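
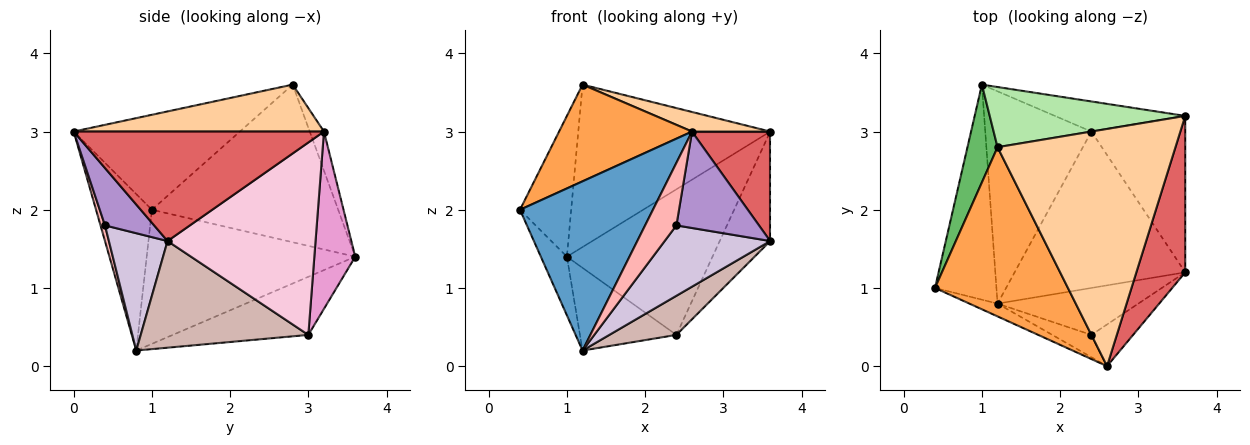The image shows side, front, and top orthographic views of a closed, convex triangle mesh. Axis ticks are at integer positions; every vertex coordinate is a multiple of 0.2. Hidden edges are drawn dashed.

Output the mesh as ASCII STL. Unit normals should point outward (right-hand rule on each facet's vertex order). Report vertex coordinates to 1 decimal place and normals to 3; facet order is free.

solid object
 facet normal -0.386 -0.920 -0.070
  outer loop
   vertex 1.2 0.8 0.2
   vertex 2.6 0.0 3.0
   vertex 0.4 1.0 2.0
  endloop
 endfacet
 facet normal -0.903 0.113 -0.414
  outer loop
   vertex 1.0 3.6 1.4
   vertex 1.2 0.8 0.2
   vertex 0.4 1.0 2.0
  endloop
 endfacet
 facet normal -0.527 -0.422 0.738
  outer loop
   vertex 1.2 2.8 3.6
   vertex 0.4 1.0 2.0
   vertex 2.6 0.0 3.0
  endloop
 endfacet
 facet normal 0.254 -0.079 0.964
  outer loop
   vertex 1.2 2.8 3.6
   vertex 2.6 0.0 3.0
   vertex 3.6 3.2 3.0
  endloop
 endfacet
 facet normal -0.948 0.261 0.181
  outer loop
   vertex 1.2 2.8 3.6
   vertex 1.0 3.6 1.4
   vertex 0.4 1.0 2.0
  endloop
 endfacet
 facet normal -0.069 0.935 0.346
  outer loop
   vertex 1.2 2.8 3.6
   vertex 3.6 3.2 3.0
   vertex 1.0 3.6 1.4
  endloop
 endfacet
 facet normal 0.878 -0.274 0.392
  outer loop
   vertex 3.6 1.2 1.6
   vertex 3.6 3.2 3.0
   vertex 2.6 0.0 3.0
  endloop
 endfacet
 facet normal 0.133 -0.933 -0.333
  outer loop
   vertex 2.4 0.4 1.8
   vertex 2.6 0.0 3.0
   vertex 1.2 0.8 0.2
  endloop
 endfacet
 facet normal 0.479 -0.806 -0.348
  outer loop
   vertex 2.4 0.4 1.8
   vertex 3.6 1.2 1.6
   vertex 2.6 0.0 3.0
  endloop
 endfacet
 facet normal 0.420 -0.755 -0.504
  outer loop
   vertex 2.4 0.4 1.8
   vertex 1.2 0.8 0.2
   vertex 3.6 1.2 1.6
  endloop
 endfacet
 facet normal -0.454 0.323 -0.830
  outer loop
   vertex 2.4 3.0 0.4
   vertex 1.2 0.8 0.2
   vertex 1.0 3.6 1.4
  endloop
 endfacet
 facet normal 0.518 -0.207 -0.830
  outer loop
   vertex 2.4 3.0 0.4
   vertex 3.6 1.2 1.6
   vertex 1.2 0.8 0.2
  endloop
 endfacet
 facet normal 0.265 0.944 -0.195
  outer loop
   vertex 2.4 3.0 0.4
   vertex 1.0 3.6 1.4
   vertex 3.6 3.2 3.0
  endloop
 endfacet
 facet normal 0.859 0.293 -0.419
  outer loop
   vertex 2.4 3.0 0.4
   vertex 3.6 3.2 3.0
   vertex 3.6 1.2 1.6
  endloop
 endfacet
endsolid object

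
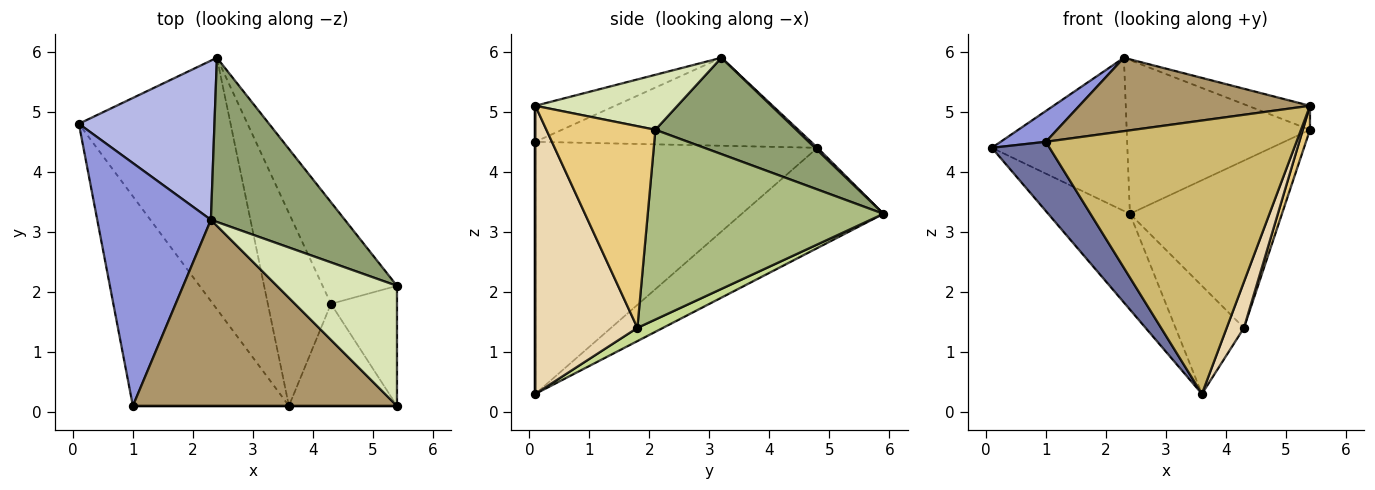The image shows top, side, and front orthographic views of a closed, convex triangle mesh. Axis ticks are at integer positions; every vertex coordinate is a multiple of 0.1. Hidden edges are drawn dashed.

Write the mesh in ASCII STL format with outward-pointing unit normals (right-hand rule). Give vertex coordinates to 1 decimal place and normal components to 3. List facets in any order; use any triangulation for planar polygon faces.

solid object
 facet normal -0.838 -0.171 -0.519
  outer loop
   vertex 3.6 0.1 0.3
   vertex 1.0 0.1 4.5
   vertex 0.1 4.8 4.4
  endloop
 endfacet
 facet normal -0.525 0.303 -0.795
  outer loop
   vertex 2.4 5.9 3.3
   vertex 3.6 0.1 0.3
   vertex 0.1 4.8 4.4
  endloop
 endfacet
 facet normal -0.609 -0.100 0.787
  outer loop
   vertex 2.3 3.2 5.9
   vertex 0.1 4.8 4.4
   vertex 1.0 0.1 4.5
  endloop
 endfacet
 facet normal 0.013 0.693 0.720
  outer loop
   vertex 2.3 3.2 5.9
   vertex 2.4 5.9 3.3
   vertex 0.1 4.8 4.4
  endloop
 endfacet
 facet normal 0.465 0.605 0.646
  outer loop
   vertex 2.3 3.2 5.9
   vertex 5.4 2.1 4.7
   vertex 2.4 5.9 3.3
  endloop
 endfacet
 facet normal 0.798 0.515 -0.313
  outer loop
   vertex 4.3 1.8 1.4
   vertex 2.4 5.9 3.3
   vertex 5.4 2.1 4.7
  endloop
 endfacet
 facet normal 0.180 0.481 -0.858
  outer loop
   vertex 4.3 1.8 1.4
   vertex 3.6 0.1 0.3
   vertex 2.4 5.9 3.3
  endloop
 endfacet
 facet normal 0.410 0.179 0.894
  outer loop
   vertex 5.4 0.1 5.1
   vertex 5.4 2.1 4.7
   vertex 2.3 3.2 5.9
  endloop
 endfacet
 facet normal -0.126 -0.364 0.923
  outer loop
   vertex 5.4 0.1 5.1
   vertex 2.3 3.2 5.9
   vertex 1.0 0.1 4.5
  endloop
 endfacet
 facet normal 0.000 -1.000 0.000
  outer loop
   vertex 5.4 0.1 5.1
   vertex 1.0 0.1 4.5
   vertex 3.6 0.1 0.3
  endloop
 endfacet
 facet normal 0.949 -0.062 -0.311
  outer loop
   vertex 5.4 0.1 5.1
   vertex 4.3 1.8 1.4
   vertex 5.4 2.1 4.7
  endloop
 endfacet
 facet normal 0.925 -0.156 -0.347
  outer loop
   vertex 5.4 0.1 5.1
   vertex 3.6 0.1 0.3
   vertex 4.3 1.8 1.4
  endloop
 endfacet
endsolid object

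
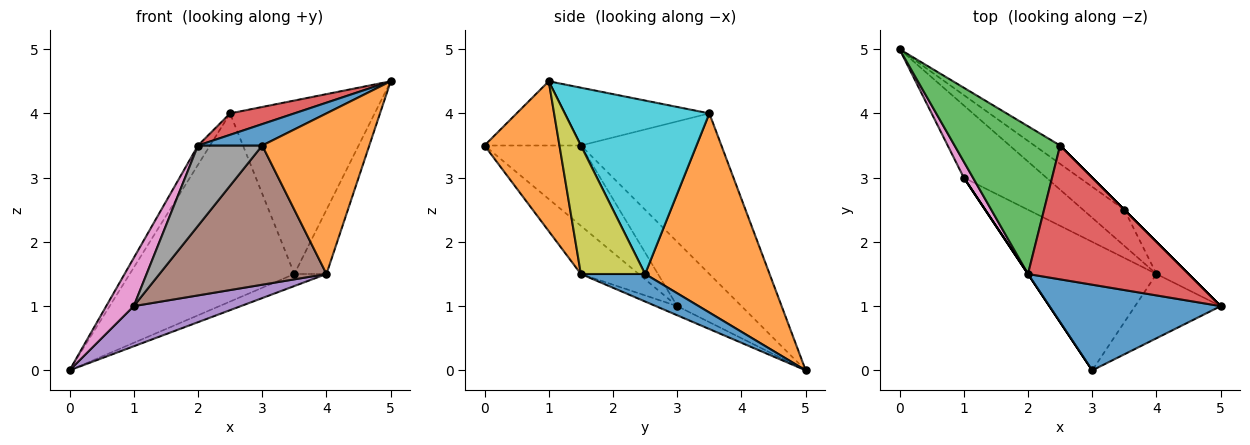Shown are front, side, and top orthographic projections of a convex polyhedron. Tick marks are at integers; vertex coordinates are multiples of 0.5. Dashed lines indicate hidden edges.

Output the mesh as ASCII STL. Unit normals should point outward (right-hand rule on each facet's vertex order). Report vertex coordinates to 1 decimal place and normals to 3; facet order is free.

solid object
 facet normal -0.342 -0.228 0.912
  outer loop
   vertex 2.0 1.5 3.5
   vertex 3.0 0.0 3.5
   vertex 5.0 1.0 4.5
  endloop
 endfacet
 facet normal 0.545 -0.778 -0.311
  outer loop
   vertex 4.0 1.5 1.5
   vertex 5.0 1.0 4.5
   vertex 3.0 0.0 3.5
  endloop
 endfacet
 facet normal -0.834 0.071 0.548
  outer loop
   vertex 2.5 3.5 4.0
   vertex 0.0 5.0 0.0
   vertex 2.0 1.5 3.5
  endloop
 endfacet
 facet normal -0.335 -0.149 0.930
  outer loop
   vertex 2.5 3.5 4.0
   vertex 2.0 1.5 3.5
   vertex 5.0 1.0 4.5
  endloop
 endfacet
 facet normal -0.097 -0.483 -0.870
  outer loop
   vertex 1.0 3.0 1.0
   vertex 0.0 5.0 0.0
   vertex 4.0 1.5 1.5
  endloop
 endfacet
 facet normal -0.247 -0.712 -0.657
  outer loop
   vertex 1.0 3.0 1.0
   vertex 4.0 1.5 1.5
   vertex 3.0 0.0 3.5
  endloop
 endfacet
 facet normal -0.911 -0.391 0.130
  outer loop
   vertex 1.0 3.0 1.0
   vertex 2.0 1.5 3.5
   vertex 0.0 5.0 0.0
  endloop
 endfacet
 facet normal -0.832 -0.555 0.000
  outer loop
   vertex 1.0 3.0 1.0
   vertex 3.0 0.0 3.5
   vertex 2.0 1.5 3.5
  endloop
 endfacet
 facet normal 0.873 0.436 -0.218
  outer loop
   vertex 3.5 2.5 1.5
   vertex 5.0 1.0 4.5
   vertex 4.0 1.5 1.5
  endloop
 endfacet
 facet normal 0.707 0.707 0.000
  outer loop
   vertex 3.5 2.5 1.5
   vertex 2.5 3.5 4.0
   vertex 5.0 1.0 4.5
  endloop
 endfacet
 facet normal 0.535 0.267 -0.802
  outer loop
   vertex 3.5 2.5 1.5
   vertex 4.0 1.5 1.5
   vertex 0.0 5.0 0.0
  endloop
 endfacet
 facet normal 0.601 0.795 -0.078
  outer loop
   vertex 3.5 2.5 1.5
   vertex 0.0 5.0 0.0
   vertex 2.5 3.5 4.0
  endloop
 endfacet
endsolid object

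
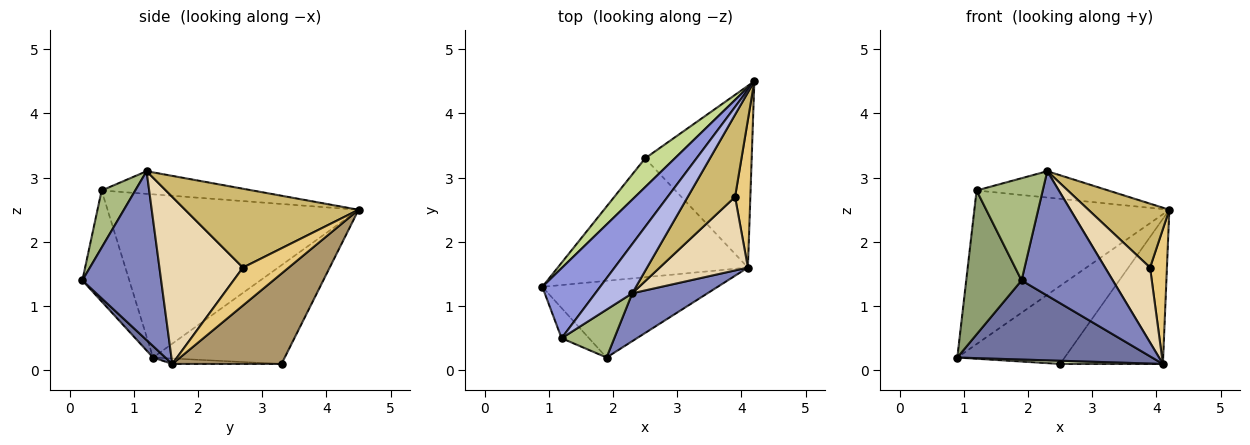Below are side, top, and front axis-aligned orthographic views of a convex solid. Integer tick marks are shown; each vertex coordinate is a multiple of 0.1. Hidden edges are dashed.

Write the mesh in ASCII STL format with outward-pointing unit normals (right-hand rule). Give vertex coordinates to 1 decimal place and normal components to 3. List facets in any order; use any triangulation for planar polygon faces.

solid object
 facet normal 0.046 -0.717 -0.695
  outer loop
   vertex 4.1 1.6 0.1
   vertex 1.9 0.2 1.4
   vertex 0.9 1.3 0.2
  endloop
 endfacet
 facet normal 0.628 -0.727 0.280
  outer loop
   vertex 4.1 1.6 0.1
   vertex 2.3 1.2 3.1
   vertex 1.9 0.2 1.4
  endloop
 endfacet
 facet normal -0.761 0.591 0.270
  outer loop
   vertex 1.2 0.5 2.8
   vertex 4.2 4.5 2.5
   vertex 0.9 1.3 0.2
  endloop
 endfacet
 facet normal -0.476 0.415 0.776
  outer loop
   vertex 1.2 0.5 2.8
   vertex 2.3 1.2 3.1
   vertex 4.2 4.5 2.5
  endloop
 endfacet
 facet normal -0.639 -0.753 -0.158
  outer loop
   vertex 1.2 0.5 2.8
   vertex 0.9 1.3 0.2
   vertex 1.9 0.2 1.4
  endloop
 endfacet
 facet normal 0.418 -0.822 0.385
  outer loop
   vertex 1.2 0.5 2.8
   vertex 1.9 0.2 1.4
   vertex 2.3 1.2 3.1
  endloop
 endfacet
 facet normal -0.755 0.615 0.227
  outer loop
   vertex 2.5 3.3 0.1
   vertex 0.9 1.3 0.2
   vertex 4.2 4.5 2.5
  endloop
 endfacet
 facet normal -0.029 -0.027 -0.999
  outer loop
   vertex 2.5 3.3 0.1
   vertex 4.1 1.6 0.1
   vertex 0.9 1.3 0.2
  endloop
 endfacet
 facet normal 0.553 0.520 -0.651
  outer loop
   vertex 2.5 3.3 0.1
   vertex 4.2 4.5 2.5
   vertex 4.1 1.6 0.1
  endloop
 endfacet
 facet normal 0.796 -0.372 0.478
  outer loop
   vertex 3.9 2.7 1.6
   vertex 4.2 4.5 2.5
   vertex 2.3 1.2 3.1
  endloop
 endfacet
 facet normal 0.878 -0.323 0.354
  outer loop
   vertex 3.9 2.7 1.6
   vertex 4.1 1.6 0.1
   vertex 4.2 4.5 2.5
  endloop
 endfacet
 facet normal 0.798 -0.430 0.422
  outer loop
   vertex 3.9 2.7 1.6
   vertex 2.3 1.2 3.1
   vertex 4.1 1.6 0.1
  endloop
 endfacet
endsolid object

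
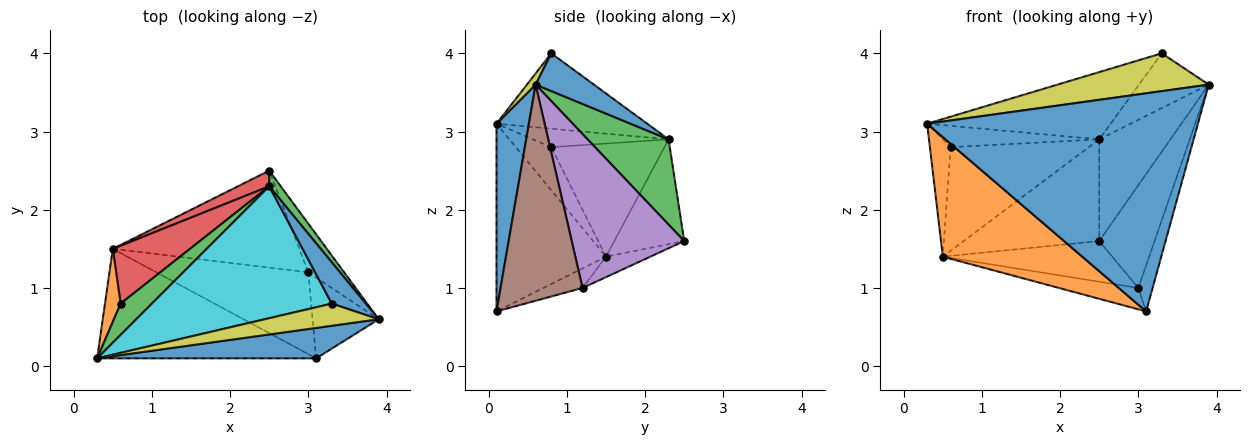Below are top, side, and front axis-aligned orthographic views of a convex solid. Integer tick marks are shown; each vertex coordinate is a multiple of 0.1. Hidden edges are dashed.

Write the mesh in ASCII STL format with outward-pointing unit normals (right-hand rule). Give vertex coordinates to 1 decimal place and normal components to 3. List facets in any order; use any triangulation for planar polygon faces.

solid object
 facet normal 0.118 -0.984 0.137
  outer loop
   vertex 3.1 0.1 0.7
   vertex 3.9 0.6 3.6
   vertex 0.3 0.1 3.1
  endloop
 endfacet
 facet normal -0.501 -0.638 -0.585
  outer loop
   vertex 0.5 1.5 1.4
   vertex 3.1 0.1 0.7
   vertex 0.3 0.1 3.1
  endloop
 endfacet
 facet normal 0.747 0.657 0.101
  outer loop
   vertex 2.5 2.3 2.9
   vertex 3.9 0.6 3.6
   vertex 2.5 2.5 1.6
  endloop
 endfacet
 facet normal -0.454 0.881 0.135
  outer loop
   vertex 2.5 2.3 2.9
   vertex 2.5 2.5 1.6
   vertex 0.5 1.5 1.4
  endloop
 endfacet
 facet normal 0.878 0.432 -0.204
  outer loop
   vertex 3.0 1.2 1.0
   vertex 2.5 2.5 1.6
   vertex 3.9 0.6 3.6
  endloop
 endfacet
 facet normal 0.943 0.164 -0.289
  outer loop
   vertex 3.0 1.2 1.0
   vertex 3.9 0.6 3.6
   vertex 3.1 0.1 0.7
  endloop
 endfacet
 facet normal -0.101 0.385 -0.918
  outer loop
   vertex 3.0 1.2 1.0
   vertex 0.5 1.5 1.4
   vertex 2.5 2.5 1.6
  endloop
 endfacet
 facet normal -0.124 0.251 -0.960
  outer loop
   vertex 3.0 1.2 1.0
   vertex 3.1 0.1 0.7
   vertex 0.5 1.5 1.4
  endloop
 endfacet
 facet normal 0.050 -0.862 0.505
  outer loop
   vertex 3.3 0.8 4.0
   vertex 0.3 0.1 3.1
   vertex 3.9 0.6 3.6
  endloop
 endfacet
 facet normal -0.350 0.426 0.835
  outer loop
   vertex 3.3 0.8 4.0
   vertex 2.5 2.3 2.9
   vertex 0.3 0.1 3.1
  endloop
 endfacet
 facet normal 0.555 0.664 0.501
  outer loop
   vertex 3.3 0.8 4.0
   vertex 3.9 0.6 3.6
   vertex 2.5 2.3 2.9
  endloop
 endfacet
 facet normal -0.824 0.481 0.300
  outer loop
   vertex 0.6 0.8 2.8
   vertex 0.5 1.5 1.4
   vertex 0.3 0.1 3.1
  endloop
 endfacet
 facet normal -0.439 0.506 0.742
  outer loop
   vertex 0.6 0.8 2.8
   vertex 0.3 0.1 3.1
   vertex 2.5 2.3 2.9
  endloop
 endfacet
 facet normal -0.582 0.710 0.397
  outer loop
   vertex 0.6 0.8 2.8
   vertex 2.5 2.3 2.9
   vertex 0.5 1.5 1.4
  endloop
 endfacet
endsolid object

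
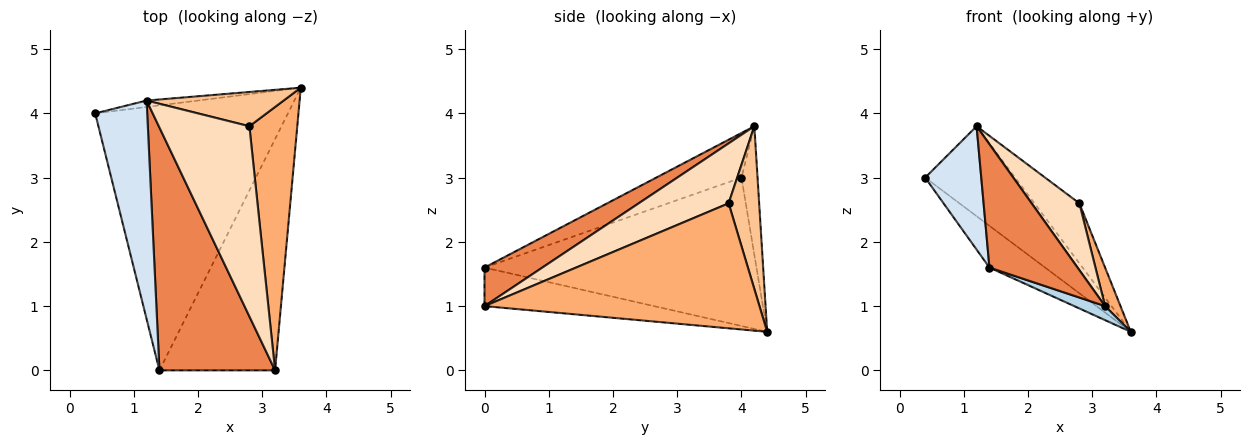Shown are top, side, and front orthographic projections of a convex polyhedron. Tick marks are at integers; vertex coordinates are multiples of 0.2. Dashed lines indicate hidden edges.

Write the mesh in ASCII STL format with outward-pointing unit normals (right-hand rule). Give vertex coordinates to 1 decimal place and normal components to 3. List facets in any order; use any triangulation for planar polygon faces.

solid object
 facet normal -0.175 0.982 -0.070
  outer loop
   vertex 1.2 4.2 3.8
   vertex 3.6 4.4 0.6
   vertex 0.4 4.0 3.0
  endloop
 endfacet
 facet normal -0.605 0.124 -0.786
  outer loop
   vertex 1.4 0.0 1.6
   vertex 0.4 4.0 3.0
   vertex 3.6 4.4 0.6
  endloop
 endfacet
 facet normal -0.316 -0.057 -0.947
  outer loop
   vertex 1.4 0.0 1.6
   vertex 3.6 4.4 0.6
   vertex 3.2 0.0 1.0
  endloop
 endfacet
 facet normal -0.599 -0.394 0.697
  outer loop
   vertex 1.4 0.0 1.6
   vertex 1.2 4.2 3.8
   vertex 0.4 4.0 3.0
  endloop
 endfacet
 facet normal 0.285 -0.434 0.855
  outer loop
   vertex 1.4 0.0 1.6
   vertex 3.2 0.0 1.0
   vertex 1.2 4.2 3.8
  endloop
 endfacet
 facet normal 0.933 -0.052 0.357
  outer loop
   vertex 2.8 3.8 2.6
   vertex 3.2 0.0 1.0
   vertex 3.6 4.4 0.6
  endloop
 endfacet
 facet normal 0.508 0.748 0.427
  outer loop
   vertex 2.8 3.8 2.6
   vertex 3.6 4.4 0.6
   vertex 1.2 4.2 3.8
  endloop
 endfacet
 facet normal 0.530 -0.281 0.800
  outer loop
   vertex 2.8 3.8 2.6
   vertex 1.2 4.2 3.8
   vertex 3.2 0.0 1.0
  endloop
 endfacet
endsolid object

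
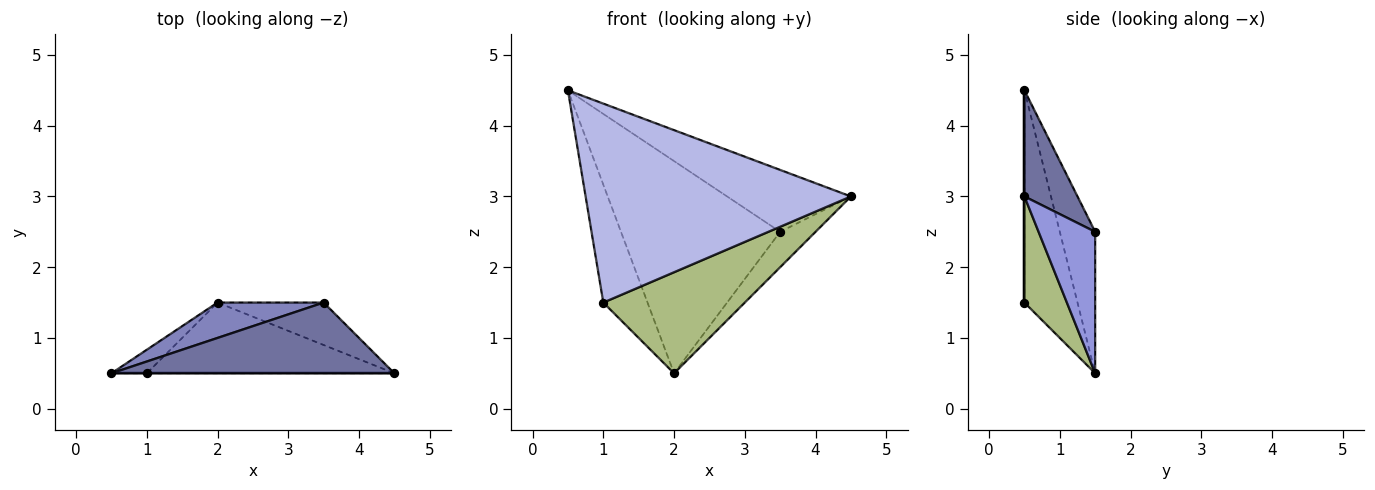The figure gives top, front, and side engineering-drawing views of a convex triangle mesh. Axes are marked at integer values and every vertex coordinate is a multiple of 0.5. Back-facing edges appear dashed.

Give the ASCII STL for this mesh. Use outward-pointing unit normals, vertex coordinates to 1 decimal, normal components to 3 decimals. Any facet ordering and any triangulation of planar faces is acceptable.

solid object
 facet normal 0.272 0.634 0.724
  outer loop
   vertex 3.5 1.5 2.5
   vertex 0.5 0.5 4.5
   vertex 4.5 0.5 3.0
  endloop
 endfacet
 facet normal -0.214 0.964 0.161
  outer loop
   vertex 3.5 1.5 2.5
   vertex 2.0 1.5 0.5
   vertex 0.5 0.5 4.5
  endloop
 endfacet
 facet normal 0.716 0.447 -0.537
  outer loop
   vertex 3.5 1.5 2.5
   vertex 4.5 0.5 3.0
   vertex 2.0 1.5 0.5
  endloop
 endfacet
 facet normal 0.000 -1.000 0.000
  outer loop
   vertex 1.0 0.5 1.5
   vertex 4.5 0.5 3.0
   vertex 0.5 0.5 4.5
  endloop
 endfacet
 facet normal -0.762 0.635 -0.127
  outer loop
   vertex 1.0 0.5 1.5
   vertex 0.5 0.5 4.5
   vertex 2.0 1.5 0.5
  endloop
 endfacet
 facet normal 0.239 -0.796 -0.557
  outer loop
   vertex 1.0 0.5 1.5
   vertex 2.0 1.5 0.5
   vertex 4.5 0.5 3.0
  endloop
 endfacet
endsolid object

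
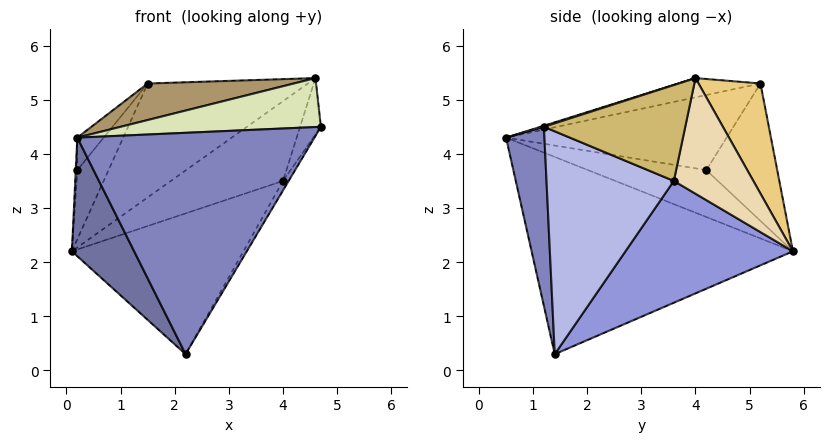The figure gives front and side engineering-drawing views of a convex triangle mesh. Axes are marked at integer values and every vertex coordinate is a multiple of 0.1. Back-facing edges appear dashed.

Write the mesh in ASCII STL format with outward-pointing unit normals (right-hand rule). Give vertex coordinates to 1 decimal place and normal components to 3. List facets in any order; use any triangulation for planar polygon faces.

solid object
 facet normal -0.856 -0.204 -0.474
  outer loop
   vertex 2.2 1.4 0.3
   vertex 0.2 0.5 4.3
   vertex 0.1 5.8 2.2
  endloop
 endfacet
 facet normal 0.158 -0.977 -0.141
  outer loop
   vertex 2.2 1.4 0.3
   vertex 4.7 1.2 4.5
   vertex 0.2 0.5 4.3
  endloop
 endfacet
 facet normal 0.523 0.536 -0.663
  outer loop
   vertex 4.0 3.6 3.5
   vertex 2.2 1.4 0.3
   vertex 0.1 5.8 2.2
  endloop
 endfacet
 facet normal 0.859 0.038 -0.510
  outer loop
   vertex 4.0 3.6 3.5
   vertex 4.7 1.2 4.5
   vertex 2.2 1.4 0.3
  endloop
 endfacet
 facet normal -0.997 0.013 0.080
  outer loop
   vertex 0.2 4.2 3.7
   vertex 0.1 5.8 2.2
   vertex 0.2 0.5 4.3
  endloop
 endfacet
 facet normal -0.821 0.362 0.441
  outer loop
   vertex 0.2 4.2 3.7
   vertex 1.5 5.2 5.3
   vertex 0.1 5.8 2.2
  endloop
 endfacet
 facet normal -0.801 0.096 0.591
  outer loop
   vertex 0.2 4.2 3.7
   vertex 0.2 0.5 4.3
   vertex 1.5 5.2 5.3
  endloop
 endfacet
 facet normal 0.005 -0.306 0.952
  outer loop
   vertex 4.6 4.0 5.4
   vertex 0.2 0.5 4.3
   vertex 4.7 1.2 4.5
  endloop
 endfacet
 facet normal -0.101 -0.180 0.978
  outer loop
   vertex 4.6 4.0 5.4
   vertex 1.5 5.2 5.3
   vertex 0.2 0.5 4.3
  endloop
 endfacet
 facet normal 0.936 0.138 -0.325
  outer loop
   vertex 4.6 4.0 5.4
   vertex 4.7 1.2 4.5
   vertex 4.0 3.6 3.5
  endloop
 endfacet
 facet normal 0.360 0.933 0.018
  outer loop
   vertex 4.6 4.0 5.4
   vertex 0.1 5.8 2.2
   vertex 1.5 5.2 5.3
  endloop
 endfacet
 facet normal 0.545 0.769 -0.334
  outer loop
   vertex 4.6 4.0 5.4
   vertex 4.0 3.6 3.5
   vertex 0.1 5.8 2.2
  endloop
 endfacet
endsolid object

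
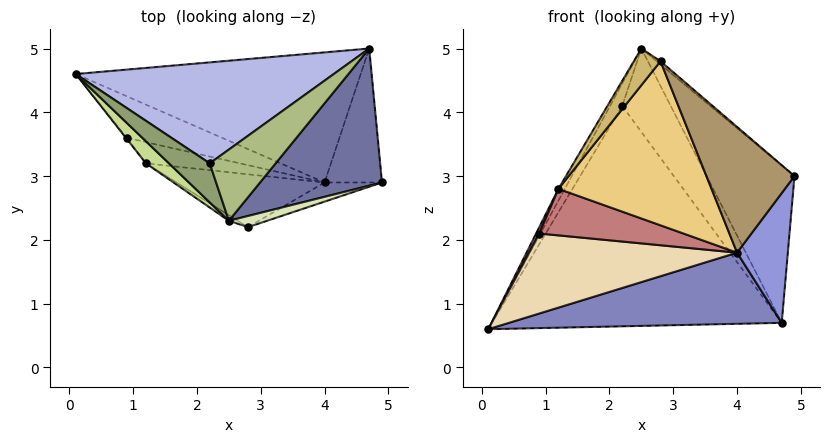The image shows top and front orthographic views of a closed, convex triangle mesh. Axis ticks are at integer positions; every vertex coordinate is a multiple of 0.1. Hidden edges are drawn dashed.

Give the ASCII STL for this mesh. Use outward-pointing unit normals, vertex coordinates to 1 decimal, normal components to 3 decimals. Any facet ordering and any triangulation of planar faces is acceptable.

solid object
 facet normal 0.338 0.709 0.618
  outer loop
   vertex 2.5 2.3 5.0
   vertex 4.9 2.9 3.0
   vertex 4.7 5.0 0.7
  endloop
 endfacet
 facet normal 0.061 -0.479 -0.876
  outer loop
   vertex 4.0 2.9 1.8
   vertex 0.1 4.6 0.6
   vertex 4.7 5.0 0.7
  endloop
 endfacet
 facet normal 0.692 -0.502 -0.519
  outer loop
   vertex 4.0 2.9 1.8
   vertex 4.7 5.0 0.7
   vertex 4.9 2.9 3.0
  endloop
 endfacet
 facet normal -0.088 0.906 0.415
  outer loop
   vertex 2.2 3.2 4.1
   vertex 4.7 5.0 0.7
   vertex 0.1 4.6 0.6
  endloop
 endfacet
 facet normal -0.745 0.331 0.579
  outer loop
   vertex 2.2 3.2 4.1
   vertex 0.1 4.6 0.6
   vertex 2.5 2.3 5.0
  endloop
 endfacet
 facet normal 0.318 0.721 0.615
  outer loop
   vertex 2.2 3.2 4.1
   vertex 2.5 2.3 5.0
   vertex 4.7 5.0 0.7
  endloop
 endfacet
 facet normal -0.760 0.304 0.574
  outer loop
   vertex 1.2 3.2 2.8
   vertex 2.5 2.3 5.0
   vertex 0.1 4.6 0.6
  endloop
 endfacet
 facet normal 0.591 0.222 0.776
  outer loop
   vertex 2.8 2.2 4.8
   vertex 4.9 2.9 3.0
   vertex 2.5 2.3 5.0
  endloop
 endfacet
 facet normal 0.197 -0.969 -0.148
  outer loop
   vertex 2.8 2.2 4.8
   vertex 4.0 2.9 1.8
   vertex 4.9 2.9 3.0
  endloop
 endfacet
 facet normal -0.395 -0.908 -0.138
  outer loop
   vertex 2.8 2.2 4.8
   vertex 2.5 2.3 5.0
   vertex 1.2 3.2 2.8
  endloop
 endfacet
 facet normal -0.207 -0.931 -0.300
  outer loop
   vertex 2.8 2.2 4.8
   vertex 1.2 3.2 2.8
   vertex 4.0 2.9 1.8
  endloop
 endfacet
 facet normal -0.238 -0.862 -0.448
  outer loop
   vertex 0.9 3.6 2.1
   vertex 0.1 4.6 0.6
   vertex 4.0 2.9 1.8
  endloop
 endfacet
 facet normal -0.667 -0.733 -0.133
  outer loop
   vertex 0.9 3.6 2.1
   vertex 1.2 3.2 2.8
   vertex 0.1 4.6 0.6
  endloop
 endfacet
 facet normal -0.239 -0.884 -0.403
  outer loop
   vertex 0.9 3.6 2.1
   vertex 4.0 2.9 1.8
   vertex 1.2 3.2 2.8
  endloop
 endfacet
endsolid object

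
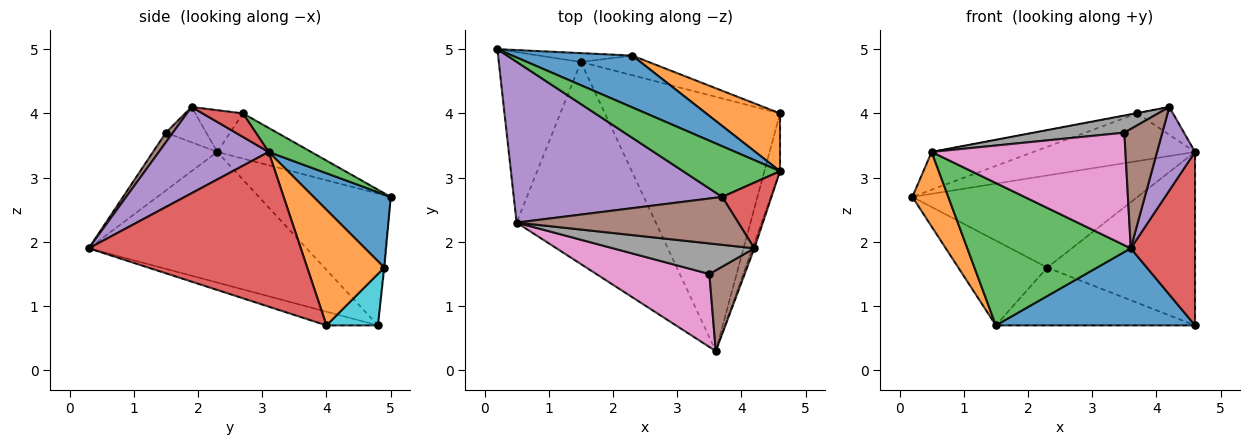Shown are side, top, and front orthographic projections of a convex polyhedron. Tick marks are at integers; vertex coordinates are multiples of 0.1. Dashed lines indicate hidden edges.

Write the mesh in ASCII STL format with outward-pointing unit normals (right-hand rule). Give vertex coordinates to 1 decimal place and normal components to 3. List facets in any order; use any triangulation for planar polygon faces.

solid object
 facet normal -0.075 -0.289 -0.954
  outer loop
   vertex 1.5 4.8 0.7
   vertex 4.6 4.0 0.7
   vertex 3.6 0.3 1.9
  endloop
 endfacet
 facet normal -0.827 -0.225 -0.515
  outer loop
   vertex 1.5 4.8 0.7
   vertex 0.5 2.3 3.4
   vertex 0.2 5.0 2.7
  endloop
 endfacet
 facet normal -0.609 -0.457 -0.649
  outer loop
   vertex 1.5 4.8 0.7
   vertex 3.6 0.3 1.9
   vertex 0.5 2.3 3.4
  endloop
 endfacet
 facet normal 0.953 -0.289 -0.096
  outer loop
   vertex 4.6 3.1 3.4
   vertex 3.6 0.3 1.9
   vertex 4.6 4.0 0.7
  endloop
 endfacet
 facet normal 0.945 -0.327 -0.020
  outer loop
   vertex 4.6 3.1 3.4
   vertex 4.2 1.9 4.1
   vertex 3.6 0.3 1.9
  endloop
 endfacet
 facet normal 0.151 -0.819 0.554
  outer loop
   vertex 3.5 1.5 3.7
   vertex 3.6 0.3 1.9
   vertex 4.2 1.9 4.1
  endloop
 endfacet
 facet normal -0.268 -0.808 0.524
  outer loop
   vertex 3.5 1.5 3.7
   vertex 0.5 2.3 3.4
   vertex 3.6 0.3 1.9
  endloop
 endfacet
 facet normal -0.213 -0.479 0.852
  outer loop
   vertex 3.5 1.5 3.7
   vertex 4.2 1.9 4.1
   vertex 0.5 2.3 3.4
  endloop
 endfacet
 facet normal -0.007 0.995 -0.104
  outer loop
   vertex 2.3 4.9 1.6
   vertex 1.5 4.8 0.7
   vertex 0.2 5.0 2.7
  endloop
 endfacet
 facet normal 0.237 0.920 -0.313
  outer loop
   vertex 2.3 4.9 1.6
   vertex 4.6 4.0 0.7
   vertex 1.5 4.8 0.7
  endloop
 endfacet
 facet normal 0.286 0.835 0.470
  outer loop
   vertex 2.3 4.9 1.6
   vertex 0.2 5.0 2.7
   vertex 4.6 3.1 3.4
  endloop
 endfacet
 facet normal 0.444 0.850 0.283
  outer loop
   vertex 2.3 4.9 1.6
   vertex 4.6 3.1 3.4
   vertex 4.6 4.0 0.7
  endloop
 endfacet
 facet normal 0.178 0.675 0.716
  outer loop
   vertex 3.7 2.7 4.0
   vertex 4.6 3.1 3.4
   vertex 0.2 5.0 2.7
  endloop
 endfacet
 facet normal 0.403 0.357 0.843
  outer loop
   vertex 3.7 2.7 4.0
   vertex 4.2 1.9 4.1
   vertex 4.6 3.1 3.4
  endloop
 endfacet
 facet normal -0.207 0.224 0.952
  outer loop
   vertex 3.7 2.7 4.0
   vertex 0.2 5.0 2.7
   vertex 0.5 2.3 3.4
  endloop
 endfacet
 facet normal -0.185 0.007 0.983
  outer loop
   vertex 3.7 2.7 4.0
   vertex 0.5 2.3 3.4
   vertex 4.2 1.9 4.1
  endloop
 endfacet
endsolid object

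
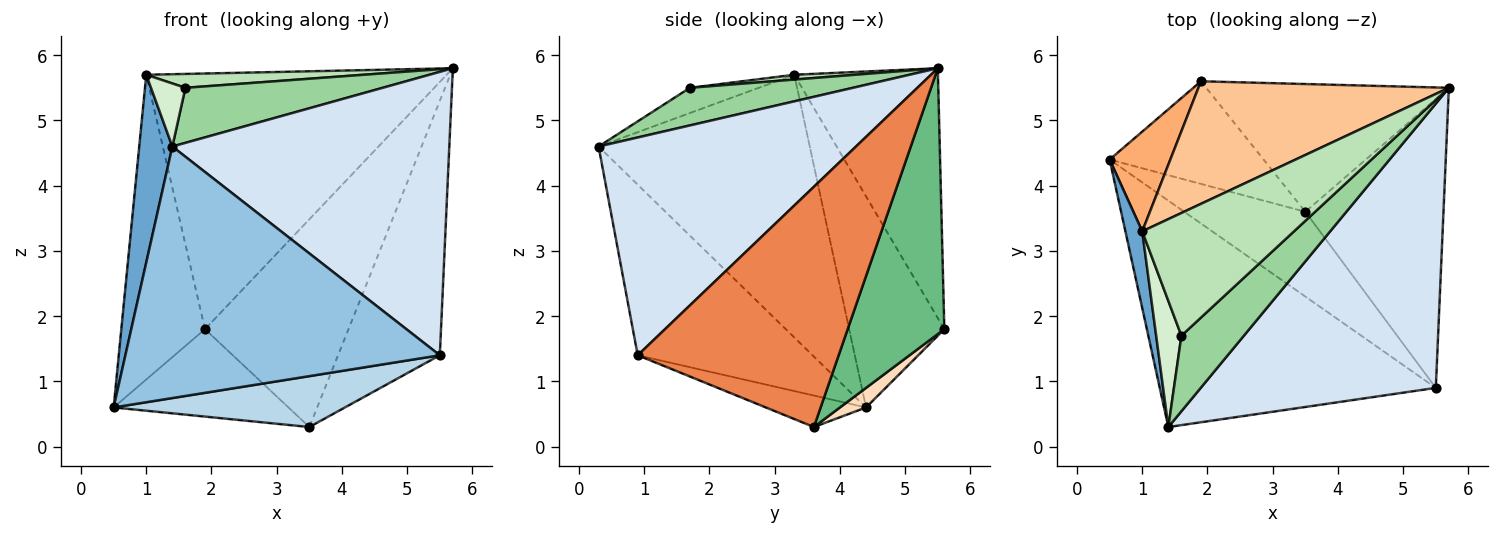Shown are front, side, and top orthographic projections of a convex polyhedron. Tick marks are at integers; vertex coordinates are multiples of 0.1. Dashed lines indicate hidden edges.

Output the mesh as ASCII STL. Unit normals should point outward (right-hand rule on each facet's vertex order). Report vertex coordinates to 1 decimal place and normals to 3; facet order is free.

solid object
 facet normal -0.986 -0.155 0.063
  outer loop
   vertex 1.0 3.3 5.7
   vertex 0.5 4.4 0.6
   vertex 1.4 0.3 4.6
  endloop
 endfacet
 facet normal -0.382 -0.687 -0.618
  outer loop
   vertex 5.5 0.9 1.4
   vertex 1.4 0.3 4.6
   vertex 0.5 4.4 0.6
  endloop
 endfacet
 facet normal -0.218 -0.502 -0.837
  outer loop
   vertex 5.5 0.9 1.4
   vertex 0.5 4.4 0.6
   vertex 3.5 3.6 0.3
  endloop
 endfacet
 facet normal 0.549 -0.590 0.592
  outer loop
   vertex 5.5 0.9 1.4
   vertex 5.7 5.5 5.8
   vertex 1.4 0.3 4.6
  endloop
 endfacet
 facet normal 0.794 0.402 -0.456
  outer loop
   vertex 5.5 0.9 1.4
   vertex 3.5 3.6 0.3
   vertex 5.7 5.5 5.8
  endloop
 endfacet
 facet normal -0.734 0.645 0.211
  outer loop
   vertex 1.9 5.6 1.8
   vertex 0.5 4.4 0.6
   vertex 1.0 3.3 5.7
  endloop
 endfacet
 facet normal -0.396 0.828 0.397
  outer loop
   vertex 1.9 5.6 1.8
   vertex 1.0 3.3 5.7
   vertex 5.7 5.5 5.8
  endloop
 endfacet
 facet normal 0.096 0.645 -0.758
  outer loop
   vertex 1.9 5.6 1.8
   vertex 3.5 3.6 0.3
   vertex 0.5 4.4 0.6
  endloop
 endfacet
 facet normal 0.498 0.739 -0.454
  outer loop
   vertex 1.9 5.6 1.8
   vertex 5.7 5.5 5.8
   vertex 3.5 3.6 0.3
  endloop
 endfacet
 facet normal 0.438 -0.530 0.727
  outer loop
   vertex 1.6 1.7 5.5
   vertex 1.4 0.3 4.6
   vertex 5.7 5.5 5.8
  endloop
 endfacet
 facet normal 0.031 -0.112 0.993
  outer loop
   vertex 1.6 1.7 5.5
   vertex 5.7 5.5 5.8
   vertex 1.0 3.3 5.7
  endloop
 endfacet
 facet normal -0.667 -0.333 0.667
  outer loop
   vertex 1.6 1.7 5.5
   vertex 1.0 3.3 5.7
   vertex 1.4 0.3 4.6
  endloop
 endfacet
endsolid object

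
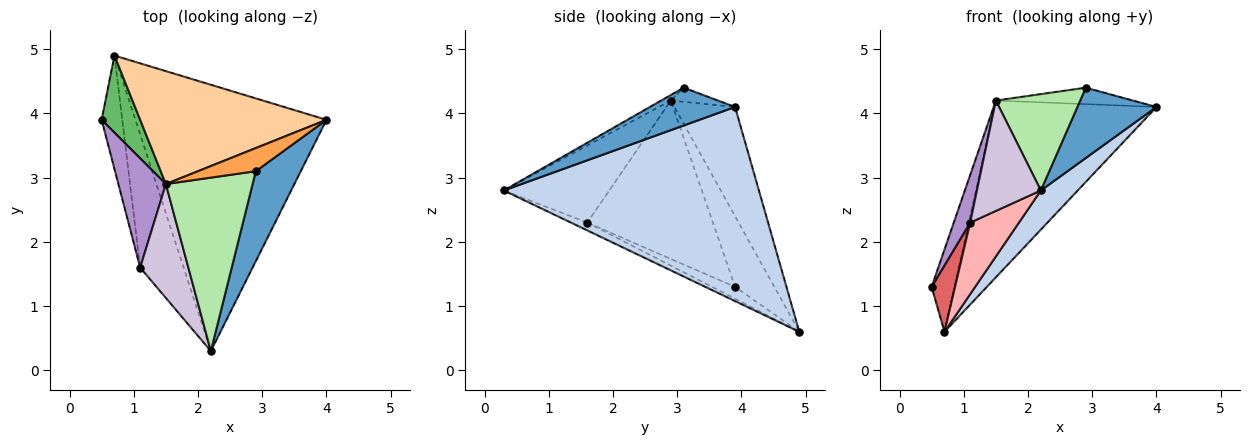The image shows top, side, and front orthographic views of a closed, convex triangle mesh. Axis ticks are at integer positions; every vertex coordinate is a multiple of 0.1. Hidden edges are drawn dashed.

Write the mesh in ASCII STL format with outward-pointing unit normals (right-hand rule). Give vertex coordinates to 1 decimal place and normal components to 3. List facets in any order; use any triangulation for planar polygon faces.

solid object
 facet normal 0.552 -0.513 0.657
  outer loop
   vertex 2.9 3.1 4.4
   vertex 2.2 0.3 2.8
   vertex 4.0 3.9 4.1
  endloop
 endfacet
 facet normal 0.709 -0.103 -0.698
  outer loop
   vertex 0.7 4.9 0.6
   vertex 4.0 3.9 4.1
   vertex 2.2 0.3 2.8
  endloop
 endfacet
 facet normal -0.195 0.568 0.799
  outer loop
   vertex 1.5 2.9 4.2
   vertex 2.9 3.1 4.4
   vertex 4.0 3.9 4.1
  endloop
 endfacet
 facet normal -0.301 0.804 0.513
  outer loop
   vertex 1.5 2.9 4.2
   vertex 4.0 3.9 4.1
   vertex 0.7 4.9 0.6
  endloop
 endfacet
 facet normal -0.782 0.455 0.426
  outer loop
   vertex 1.5 2.9 4.2
   vertex 0.7 4.9 0.6
   vertex 0.5 3.9 1.3
  endloop
 endfacet
 facet normal -0.055 -0.485 0.873
  outer loop
   vertex 1.5 2.9 4.2
   vertex 2.2 0.3 2.8
   vertex 2.9 3.1 4.4
  endloop
 endfacet
 facet normal -0.445 -0.452 -0.773
  outer loop
   vertex 1.1 1.6 2.3
   vertex 0.5 3.9 1.3
   vertex 0.7 4.9 0.6
  endloop
 endfacet
 facet normal -0.157 -0.467 -0.870
  outer loop
   vertex 1.1 1.6 2.3
   vertex 0.7 4.9 0.6
   vertex 2.2 0.3 2.8
  endloop
 endfacet
 facet normal -0.950 -0.124 0.285
  outer loop
   vertex 1.1 1.6 2.3
   vertex 1.5 2.9 4.2
   vertex 0.5 3.9 1.3
  endloop
 endfacet
 facet normal -0.754 -0.457 0.471
  outer loop
   vertex 1.1 1.6 2.3
   vertex 2.2 0.3 2.8
   vertex 1.5 2.9 4.2
  endloop
 endfacet
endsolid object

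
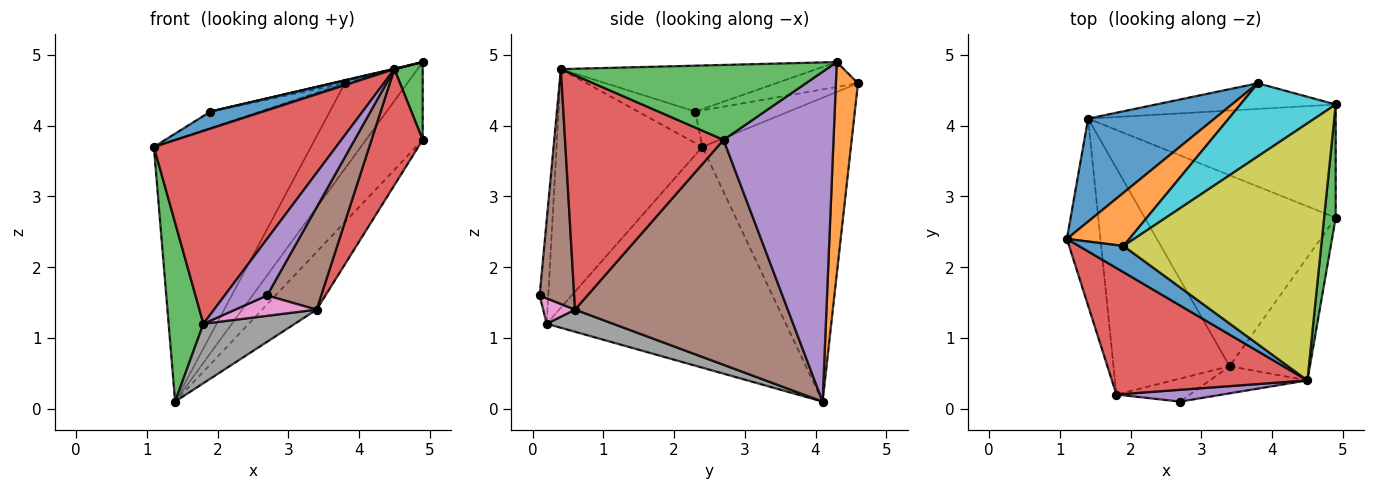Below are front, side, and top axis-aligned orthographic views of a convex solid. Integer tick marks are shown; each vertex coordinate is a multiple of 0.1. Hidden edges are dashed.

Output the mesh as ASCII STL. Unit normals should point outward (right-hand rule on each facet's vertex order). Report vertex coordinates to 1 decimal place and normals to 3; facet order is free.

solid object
 facet normal -0.661 0.699 0.275
  outer loop
   vertex 3.8 4.6 4.6
   vertex 1.4 4.1 0.1
   vertex 1.1 2.4 3.7
  endloop
 endfacet
 facet normal 0.322 0.907 -0.272
  outer loop
   vertex 3.8 4.6 4.6
   vertex 4.9 4.3 4.9
   vertex 1.4 4.1 0.1
  endloop
 endfacet
 facet normal -0.979 -0.142 -0.149
  outer loop
   vertex 1.8 0.2 1.2
   vertex 1.1 2.4 3.7
   vertex 1.4 4.1 0.1
  endloop
 endfacet
 facet normal -0.556 -0.695 0.456
  outer loop
   vertex 1.8 0.2 1.2
   vertex 4.5 0.4 4.8
   vertex 1.1 2.4 3.7
  endloop
 endfacet
 facet normal -0.196 -0.960 0.200
  outer loop
   vertex 1.8 0.2 1.2
   vertex 2.7 0.1 1.6
   vertex 4.5 0.4 4.8
  endloop
 endfacet
 facet normal 0.525 -0.823 -0.218
  outer loop
   vertex 3.4 0.6 1.4
   vertex 4.5 0.4 4.8
   vertex 2.7 0.1 1.6
  endloop
 endfacet
 facet normal 0.251 -0.641 -0.725
  outer loop
   vertex 3.4 0.6 1.4
   vertex 2.7 0.1 1.6
   vertex 1.8 0.2 1.2
  endloop
 endfacet
 facet normal 0.181 -0.250 -0.951
  outer loop
   vertex 3.4 0.6 1.4
   vertex 1.8 0.2 1.2
   vertex 1.4 4.1 0.1
  endloop
 endfacet
 facet normal -0.226 -0.002 0.974
  outer loop
   vertex 1.9 2.3 4.2
   vertex 4.5 0.4 4.8
   vertex 4.9 4.3 4.9
  endloop
 endfacet
 facet normal -0.253 0.041 0.967
  outer loop
   vertex 1.9 2.3 4.2
   vertex 4.9 4.3 4.9
   vertex 3.8 4.6 4.6
  endloop
 endfacet
 facet normal -0.509 -0.469 0.721
  outer loop
   vertex 1.9 2.3 4.2
   vertex 1.1 2.4 3.7
   vertex 4.5 0.4 4.8
  endloop
 endfacet
 facet normal -0.489 0.259 0.833
  outer loop
   vertex 1.9 2.3 4.2
   vertex 3.8 4.6 4.6
   vertex 1.1 2.4 3.7
  endloop
 endfacet
 facet normal 0.983 -0.105 0.152
  outer loop
   vertex 4.9 2.7 3.8
   vertex 4.9 4.3 4.9
   vertex 4.5 0.4 4.8
  endloop
 endfacet
 facet normal 0.905 -0.292 -0.310
  outer loop
   vertex 4.9 2.7 3.8
   vertex 4.5 0.4 4.8
   vertex 3.4 0.6 1.4
  endloop
 endfacet
 facet normal 0.739 0.382 -0.555
  outer loop
   vertex 4.9 2.7 3.8
   vertex 1.4 4.1 0.1
   vertex 4.9 4.3 4.9
  endloop
 endfacet
 facet normal 0.748 0.192 -0.635
  outer loop
   vertex 4.9 2.7 3.8
   vertex 3.4 0.6 1.4
   vertex 1.4 4.1 0.1
  endloop
 endfacet
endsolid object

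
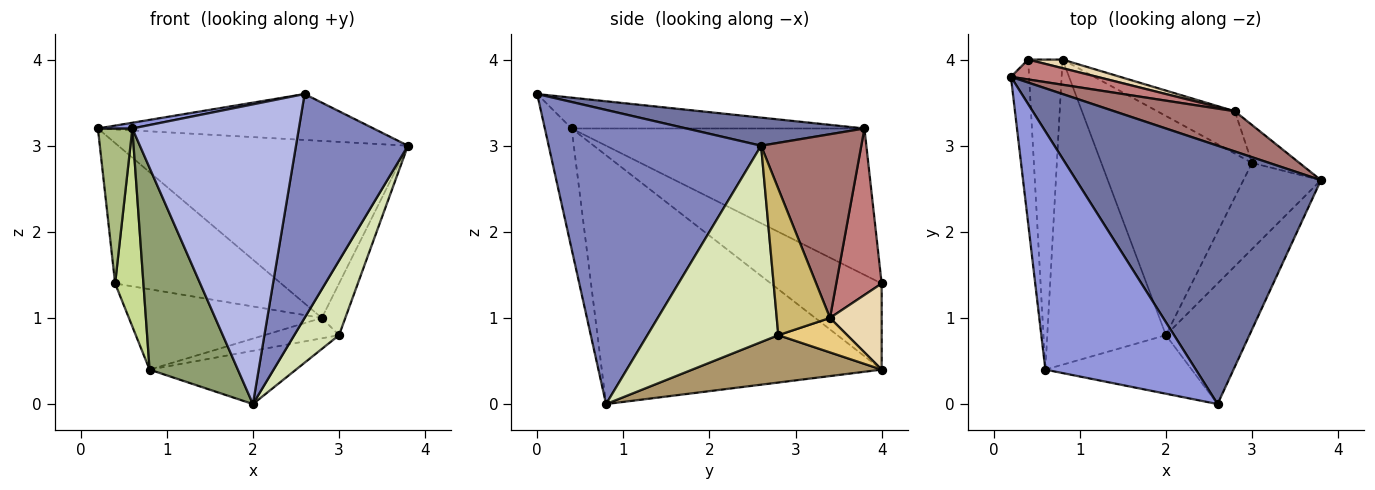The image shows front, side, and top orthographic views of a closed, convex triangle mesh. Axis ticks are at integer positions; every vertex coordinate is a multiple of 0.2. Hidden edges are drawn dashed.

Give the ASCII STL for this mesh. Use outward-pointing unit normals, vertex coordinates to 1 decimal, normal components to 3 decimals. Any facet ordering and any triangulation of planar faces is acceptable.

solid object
 facet normal 0.112 0.174 0.978
  outer loop
   vertex 2.6 0.0 3.6
   vertex 3.8 2.6 3.0
   vertex 0.2 3.8 3.2
  endloop
 endfacet
 facet normal 0.858 -0.452 -0.243
  outer loop
   vertex 2.0 0.8 0.0
   vertex 3.8 2.6 3.0
   vertex 2.6 0.0 3.6
  endloop
 endfacet
 facet normal -0.201 -0.024 0.979
  outer loop
   vertex 0.6 0.4 3.2
   vertex 2.6 0.0 3.6
   vertex 0.2 3.8 3.2
  endloop
 endfacet
 facet normal -0.156 -0.969 -0.189
  outer loop
   vertex 0.6 0.4 3.2
   vertex 2.0 0.8 0.0
   vertex 2.6 0.0 3.6
  endloop
 endfacet
 facet normal -0.868 -0.274 -0.414
  outer loop
   vertex 0.6 0.4 3.2
   vertex 0.8 4.0 0.4
   vertex 2.0 0.8 0.0
  endloop
 endfacet
 facet normal -0.986 -0.116 -0.122
  outer loop
   vertex 0.4 4.0 1.4
   vertex 0.6 0.4 3.2
   vertex 0.2 3.8 3.2
  endloop
 endfacet
 facet normal -0.903 -0.231 -0.361
  outer loop
   vertex 0.4 4.0 1.4
   vertex 0.8 4.0 0.4
   vertex 0.6 0.4 3.2
  endloop
 endfacet
 facet normal 0.886 -0.303 -0.350
  outer loop
   vertex 3.0 2.8 0.8
   vertex 3.8 2.6 3.0
   vertex 2.0 0.8 0.0
  endloop
 endfacet
 facet normal 0.292 0.226 -0.929
  outer loop
   vertex 3.0 2.8 0.8
   vertex 2.0 0.8 0.0
   vertex 0.8 4.0 0.4
  endloop
 endfacet
 facet normal 0.877 0.387 -0.284
  outer loop
   vertex 2.8 3.4 1.0
   vertex 3.8 2.6 3.0
   vertex 3.0 2.8 0.8
  endloop
 endfacet
 facet normal 0.372 0.403 -0.836
  outer loop
   vertex 2.8 3.4 1.0
   vertex 3.0 2.8 0.8
   vertex 0.8 4.0 0.4
  endloop
 endfacet
 facet normal 0.257 0.961 0.103
  outer loop
   vertex 2.8 3.4 1.0
   vertex 0.8 4.0 0.4
   vertex 0.4 4.0 1.4
  endloop
 endfacet
 facet normal 0.320 0.924 0.210
  outer loop
   vertex 2.8 3.4 1.0
   vertex 0.2 3.8 3.2
   vertex 3.8 2.6 3.0
  endloop
 endfacet
 facet normal 0.261 0.956 0.135
  outer loop
   vertex 2.8 3.4 1.0
   vertex 0.4 4.0 1.4
   vertex 0.2 3.8 3.2
  endloop
 endfacet
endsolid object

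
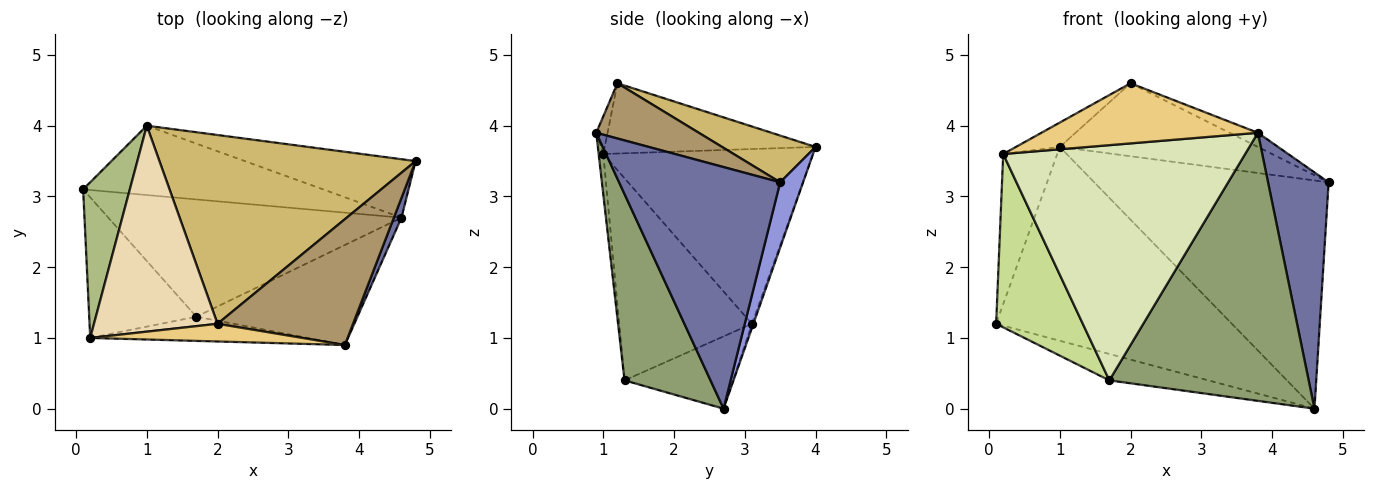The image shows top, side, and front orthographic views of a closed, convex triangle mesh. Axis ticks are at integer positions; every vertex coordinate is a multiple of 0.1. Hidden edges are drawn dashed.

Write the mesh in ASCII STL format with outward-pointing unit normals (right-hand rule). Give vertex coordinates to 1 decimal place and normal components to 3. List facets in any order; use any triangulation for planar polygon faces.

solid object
 facet normal 0.936 -0.352 0.030
  outer loop
   vertex 4.6 2.7 0.0
   vertex 4.8 3.5 3.2
   vertex 3.8 0.9 3.9
  endloop
 endfacet
 facet normal -0.006 0.942 -0.337
  outer loop
   vertex 1.0 4.0 3.7
   vertex 4.6 2.7 0.0
   vertex 0.1 3.1 1.2
  endloop
 endfacet
 facet normal 0.094 0.964 -0.247
  outer loop
   vertex 1.0 4.0 3.7
   vertex 4.8 3.5 3.2
   vertex 4.6 2.7 0.0
  endloop
 endfacet
 facet normal -0.234 0.214 -0.948
  outer loop
   vertex 1.7 1.3 0.4
   vertex 0.1 3.1 1.2
   vertex 4.6 2.7 0.0
  endloop
 endfacet
 facet normal 0.375 -0.869 -0.324
  outer loop
   vertex 1.7 1.3 0.4
   vertex 4.6 2.7 0.0
   vertex 3.8 0.9 3.9
  endloop
 endfacet
 facet normal -0.937 0.242 0.250
  outer loop
   vertex 0.2 1.0 3.6
   vertex 1.0 4.0 3.7
   vertex 0.1 3.1 1.2
  endloop
 endfacet
 facet normal -0.765 -0.500 -0.406
  outer loop
   vertex 0.2 1.0 3.6
   vertex 0.1 3.1 1.2
   vertex 1.7 1.3 0.4
  endloop
 endfacet
 facet normal -0.019 -0.995 -0.102
  outer loop
   vertex 0.2 1.0 3.6
   vertex 1.7 1.3 0.4
   vertex 3.8 0.9 3.9
  endloop
 endfacet
 facet normal 0.375 0.104 0.921
  outer loop
   vertex 2.0 1.2 4.6
   vertex 3.8 0.9 3.9
   vertex 4.8 3.5 3.2
  endloop
 endfacet
 facet normal 0.168 0.355 0.920
  outer loop
   vertex 2.0 1.2 4.6
   vertex 4.8 3.5 3.2
   vertex 1.0 4.0 3.7
  endloop
 endfacet
 facet normal -0.050 -0.958 0.282
  outer loop
   vertex 2.0 1.2 4.6
   vertex 0.2 1.0 3.6
   vertex 3.8 0.9 3.9
  endloop
 endfacet
 facet normal -0.492 0.102 0.865
  outer loop
   vertex 2.0 1.2 4.6
   vertex 1.0 4.0 3.7
   vertex 0.2 1.0 3.6
  endloop
 endfacet
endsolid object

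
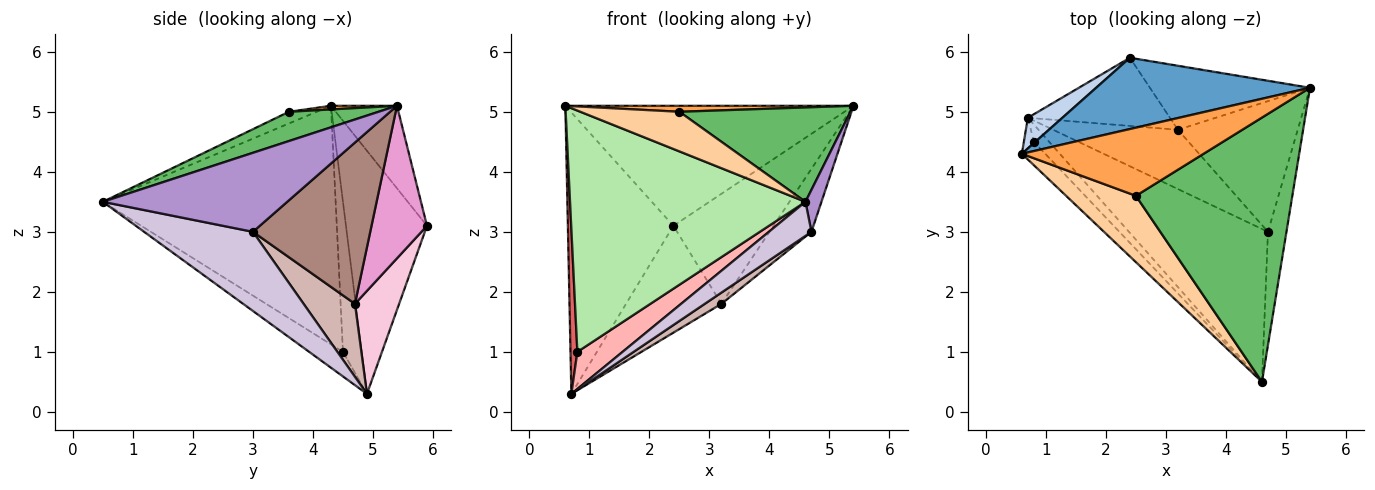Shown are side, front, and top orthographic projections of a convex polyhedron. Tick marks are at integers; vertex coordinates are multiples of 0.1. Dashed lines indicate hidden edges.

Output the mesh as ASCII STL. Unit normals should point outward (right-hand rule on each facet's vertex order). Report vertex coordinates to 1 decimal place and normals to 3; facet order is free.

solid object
 facet normal -0.193 0.844 0.501
  outer loop
   vertex 2.4 5.9 3.1
   vertex 0.6 4.3 5.1
   vertex 5.4 5.4 5.1
  endloop
 endfacet
 facet normal -0.607 0.790 0.086
  outer loop
   vertex 2.4 5.9 3.1
   vertex 0.7 4.9 0.3
   vertex 0.6 4.3 5.1
  endloop
 endfacet
 facet normal 0.020 -0.088 0.996
  outer loop
   vertex 2.5 3.6 5.0
   vertex 5.4 5.4 5.1
   vertex 0.6 4.3 5.1
  endloop
 endfacet
 facet normal -0.142 -0.508 0.850
  outer loop
   vertex 2.5 3.6 5.0
   vertex 0.6 4.3 5.1
   vertex 4.6 0.5 3.5
  endloop
 endfacet
 facet normal 0.174 -0.331 0.927
  outer loop
   vertex 2.5 3.6 5.0
   vertex 4.6 0.5 3.5
   vertex 5.4 5.4 5.1
  endloop
 endfacet
 facet normal -0.701 -0.709 -0.069
  outer loop
   vertex 0.8 4.5 1.0
   vertex 4.6 0.5 3.5
   vertex 0.6 4.3 5.1
  endloop
 endfacet
 facet normal -0.937 -0.344 -0.062
  outer loop
   vertex 0.8 4.5 1.0
   vertex 0.6 4.3 5.1
   vertex 0.7 4.9 0.3
  endloop
 endfacet
 facet normal -0.561 -0.751 -0.349
  outer loop
   vertex 0.8 4.5 1.0
   vertex 0.7 4.9 0.3
   vertex 4.6 0.5 3.5
  endloop
 endfacet
 facet normal 0.970 -0.084 -0.227
  outer loop
   vertex 4.7 3.0 3.0
   vertex 5.4 5.4 5.1
   vertex 4.6 0.5 3.5
  endloop
 endfacet
 facet normal 0.486 -0.190 -0.853
  outer loop
   vertex 4.7 3.0 3.0
   vertex 4.6 0.5 3.5
   vertex 0.7 4.9 0.3
  endloop
 endfacet
 facet normal 0.772 0.276 -0.573
  outer loop
   vertex 3.2 4.7 1.8
   vertex 5.4 5.4 5.1
   vertex 4.7 3.0 3.0
  endloop
 endfacet
 facet normal 0.498 -0.162 -0.852
  outer loop
   vertex 3.2 4.7 1.8
   vertex 4.7 3.0 3.0
   vertex 0.7 4.9 0.3
  endloop
 endfacet
 facet normal 0.432 0.779 -0.453
  outer loop
   vertex 3.2 4.7 1.8
   vertex 2.4 5.9 3.1
   vertex 5.4 5.4 5.1
  endloop
 endfacet
 facet normal 0.364 0.785 -0.501
  outer loop
   vertex 3.2 4.7 1.8
   vertex 0.7 4.9 0.3
   vertex 2.4 5.9 3.1
  endloop
 endfacet
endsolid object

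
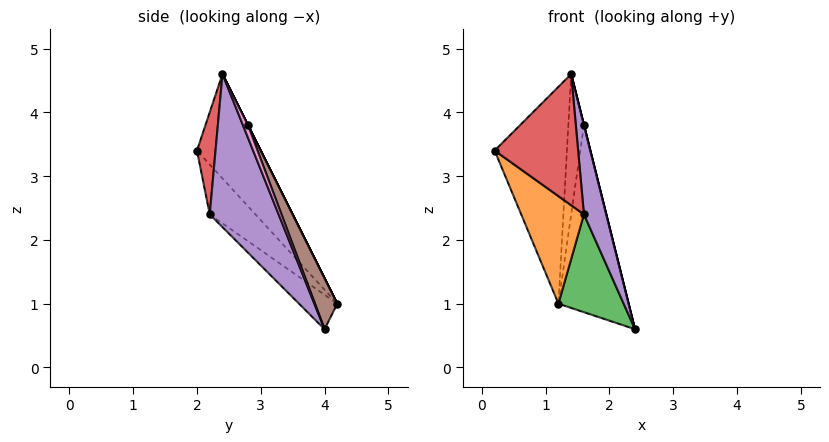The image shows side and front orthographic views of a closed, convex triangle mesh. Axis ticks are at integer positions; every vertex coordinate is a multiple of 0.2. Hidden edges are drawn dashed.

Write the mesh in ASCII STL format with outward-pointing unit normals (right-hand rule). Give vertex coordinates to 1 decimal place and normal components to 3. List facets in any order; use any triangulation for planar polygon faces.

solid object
 facet normal -0.612 0.693 0.381
  outer loop
   vertex 1.4 2.4 4.6
   vertex 1.2 4.2 1.0
   vertex 0.2 2.0 3.4
  endloop
 endfacet
 facet normal -0.419 -0.575 -0.702
  outer loop
   vertex 1.6 2.2 2.4
   vertex 0.2 2.0 3.4
   vertex 1.2 4.2 1.0
  endloop
 endfacet
 facet normal -0.343 -0.584 -0.736
  outer loop
   vertex 1.6 2.2 2.4
   vertex 1.2 4.2 1.0
   vertex 2.4 4.0 0.6
  endloop
 endfacet
 facet normal 0.216 -0.970 0.108
  outer loop
   vertex 1.6 2.2 2.4
   vertex 1.4 2.4 4.6
   vertex 0.2 2.0 3.4
  endloop
 endfacet
 facet normal 0.945 -0.306 0.114
  outer loop
   vertex 1.6 2.2 2.4
   vertex 2.4 4.0 0.6
   vertex 1.4 2.4 4.6
  endloop
 endfacet
 facet normal 0.278 0.874 0.397
  outer loop
   vertex 1.6 2.8 3.8
   vertex 2.4 4.0 0.6
   vertex 1.2 4.2 1.0
  endloop
 endfacet
 facet normal 0.970 0.000 0.243
  outer loop
   vertex 1.6 2.8 3.8
   vertex 1.4 2.4 4.6
   vertex 2.4 4.0 0.6
  endloop
 endfacet
 facet normal 0.000 0.894 0.447
  outer loop
   vertex 1.6 2.8 3.8
   vertex 1.2 4.2 1.0
   vertex 1.4 2.4 4.6
  endloop
 endfacet
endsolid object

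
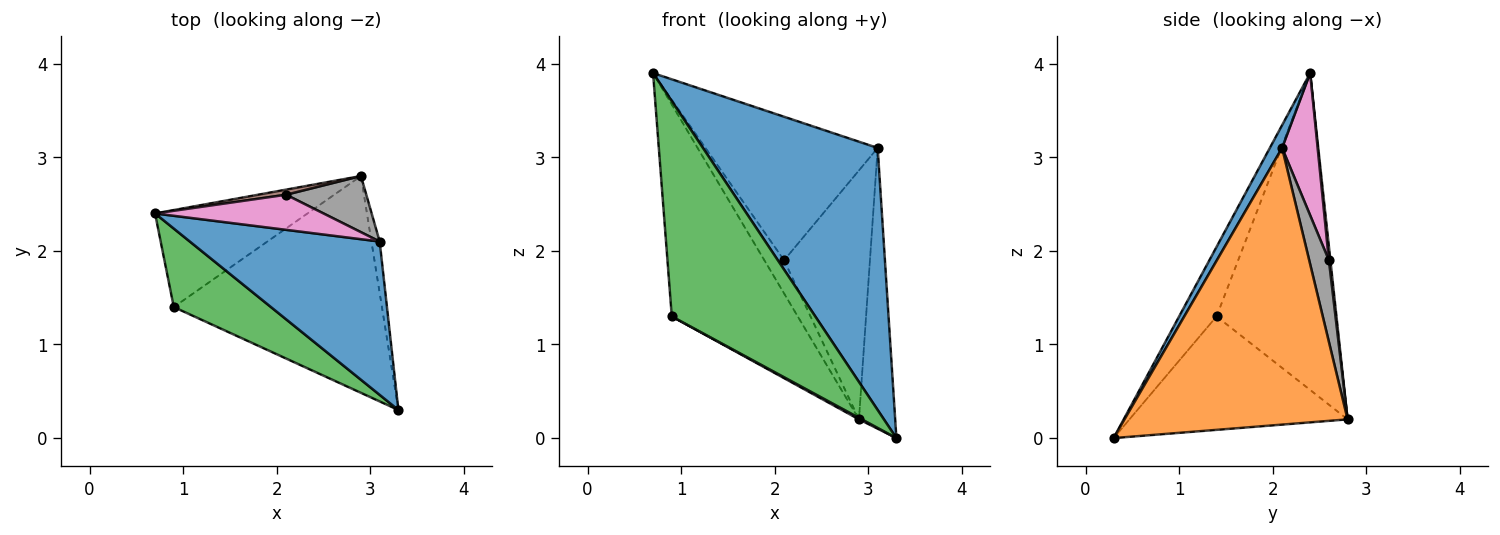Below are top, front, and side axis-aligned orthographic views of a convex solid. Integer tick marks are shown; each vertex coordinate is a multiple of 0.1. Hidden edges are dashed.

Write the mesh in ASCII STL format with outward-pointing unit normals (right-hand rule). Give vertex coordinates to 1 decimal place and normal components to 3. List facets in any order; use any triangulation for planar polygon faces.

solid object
 facet normal 0.060 -0.862 0.504
  outer loop
   vertex 3.1 2.1 3.1
   vertex 0.7 2.4 3.9
   vertex 3.3 0.3 0.0
  endloop
 endfacet
 facet normal 0.987 0.160 -0.029
  outer loop
   vertex 3.1 2.1 3.1
   vertex 3.3 0.3 0.0
   vertex 2.9 2.8 0.2
  endloop
 endfacet
 facet normal -0.238 -0.913 0.333
  outer loop
   vertex 0.9 1.4 1.3
   vertex 3.3 0.3 0.0
   vertex 0.7 2.4 3.9
  endloop
 endfacet
 facet normal -0.654 0.688 -0.315
  outer loop
   vertex 0.9 1.4 1.3
   vertex 0.7 2.4 3.9
   vertex 2.9 2.8 0.2
  endloop
 endfacet
 facet normal -0.479 -0.006 -0.878
  outer loop
   vertex 0.9 1.4 1.3
   vertex 2.9 2.8 0.2
   vertex 3.3 0.3 0.0
  endloop
 endfacet
 facet normal 0.076 0.986 0.152
  outer loop
   vertex 2.1 2.6 1.9
   vertex 2.9 2.8 0.2
   vertex 0.7 2.4 3.9
  endloop
 endfacet
 facet normal 0.197 0.952 0.233
  outer loop
   vertex 2.1 2.6 1.9
   vertex 0.7 2.4 3.9
   vertex 3.1 2.1 3.1
  endloop
 endfacet
 facet normal 0.218 0.952 0.215
  outer loop
   vertex 2.1 2.6 1.9
   vertex 3.1 2.1 3.1
   vertex 2.9 2.8 0.2
  endloop
 endfacet
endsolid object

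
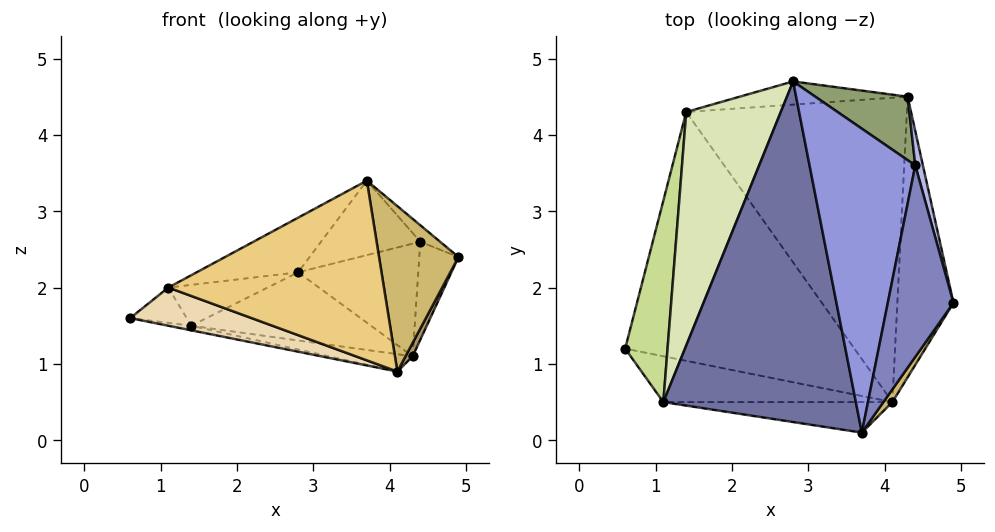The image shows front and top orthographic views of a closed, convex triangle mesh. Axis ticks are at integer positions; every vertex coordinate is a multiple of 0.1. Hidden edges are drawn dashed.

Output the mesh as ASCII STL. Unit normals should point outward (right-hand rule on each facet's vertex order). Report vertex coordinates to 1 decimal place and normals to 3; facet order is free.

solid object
 facet normal -0.452 0.141 0.881
  outer loop
   vertex 1.1 0.5 2.0
   vertex 3.7 0.1 3.4
   vertex 2.8 4.7 2.2
  endloop
 endfacet
 facet normal 0.578 0.070 0.813
  outer loop
   vertex 4.4 3.6 2.6
   vertex 3.7 0.1 3.4
   vertex 4.9 1.8 2.4
  endloop
 endfacet
 facet normal -0.079 0.237 0.968
  outer loop
   vertex 4.4 3.6 2.6
   vertex 2.8 4.7 2.2
   vertex 3.7 0.1 3.4
  endloop
 endfacet
 facet normal 0.962 0.257 0.090
  outer loop
   vertex 4.4 3.6 2.6
   vertex 4.9 1.8 2.4
   vertex 4.3 4.5 1.1
  endloop
 endfacet
 facet normal 0.430 0.787 0.443
  outer loop
   vertex 4.4 3.6 2.6
   vertex 4.3 4.5 1.1
   vertex 2.8 4.7 2.2
  endloop
 endfacet
 facet normal -0.109 0.941 -0.320
  outer loop
   vertex 1.4 4.3 1.5
   vertex 2.8 4.7 2.2
   vertex 4.3 4.5 1.1
  endloop
 endfacet
 facet normal -0.479 0.152 0.864
  outer loop
   vertex 1.4 4.3 1.5
   vertex 0.6 1.2 1.6
   vertex 1.1 0.5 2.0
  endloop
 endfacet
 facet normal -0.476 0.152 0.866
  outer loop
   vertex 1.4 4.3 1.5
   vertex 1.1 0.5 2.0
   vertex 2.8 4.7 2.2
  endloop
 endfacet
 facet normal 0.890 -0.022 -0.456
  outer loop
   vertex 4.1 0.5 0.9
   vertex 4.3 4.5 1.1
   vertex 4.9 1.8 2.4
  endloop
 endfacet
 facet normal 0.828 -0.559 0.043
  outer loop
   vertex 4.1 0.5 0.9
   vertex 4.9 1.8 2.4
   vertex 3.7 0.1 3.4
  endloop
 endfacet
 facet normal -0.061 -0.984 -0.167
  outer loop
   vertex 4.1 0.5 0.9
   vertex 3.7 0.1 3.4
   vertex 1.1 0.5 2.0
  endloop
 endfacet
 facet normal -0.271 -0.616 -0.739
  outer loop
   vertex 4.1 0.5 0.9
   vertex 1.1 0.5 2.0
   vertex 0.6 1.2 1.6
  endloop
 endfacet
 facet normal -0.193 0.018 -0.981
  outer loop
   vertex 4.1 0.5 0.9
   vertex 0.6 1.2 1.6
   vertex 1.4 4.3 1.5
  endloop
 endfacet
 facet normal -0.140 0.056 -0.989
  outer loop
   vertex 4.1 0.5 0.9
   vertex 1.4 4.3 1.5
   vertex 4.3 4.5 1.1
  endloop
 endfacet
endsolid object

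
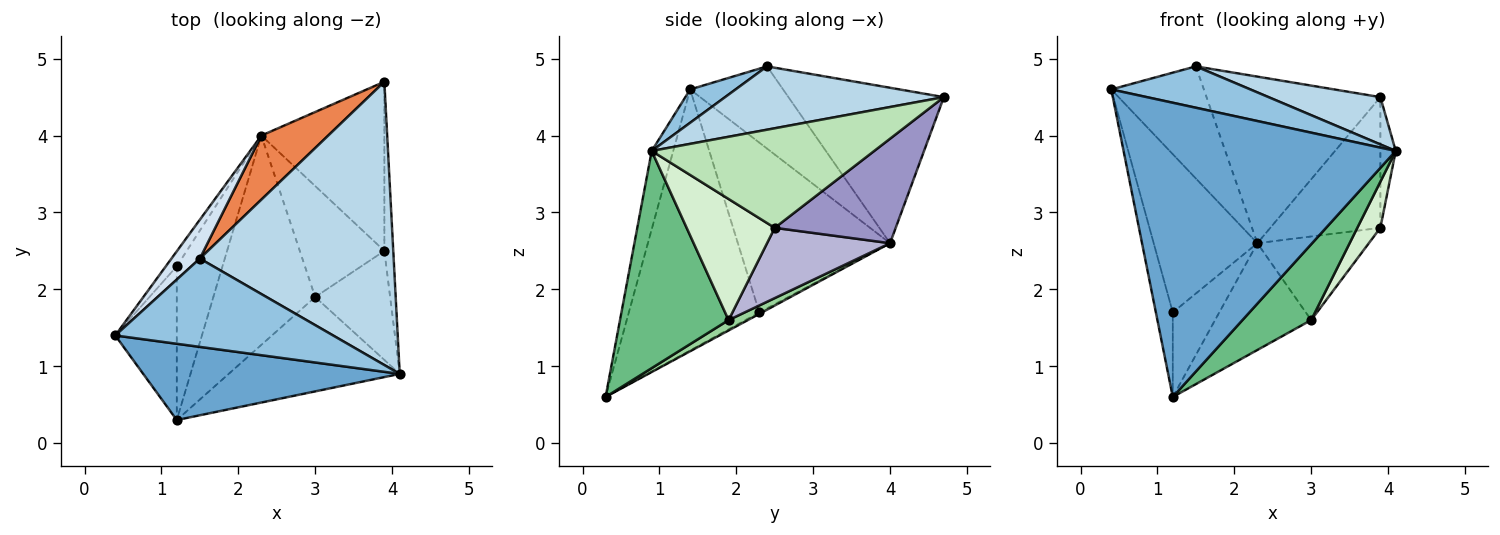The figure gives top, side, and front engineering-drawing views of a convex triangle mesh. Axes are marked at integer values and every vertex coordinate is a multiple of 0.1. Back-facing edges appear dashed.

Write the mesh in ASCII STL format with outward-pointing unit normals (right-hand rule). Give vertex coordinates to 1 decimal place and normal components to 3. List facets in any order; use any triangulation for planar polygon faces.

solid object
 facet normal -0.076 -0.965 0.250
  outer loop
   vertex 1.2 0.3 0.6
   vertex 4.1 0.9 3.8
   vertex 0.4 1.4 4.6
  endloop
 endfacet
 facet normal 0.137 -0.420 0.897
  outer loop
   vertex 1.5 2.4 4.9
   vertex 0.4 1.4 4.6
   vertex 4.1 0.9 3.8
  endloop
 endfacet
 facet normal 0.307 -0.157 0.939
  outer loop
   vertex 1.5 2.4 4.9
   vertex 4.1 0.9 3.8
   vertex 3.9 4.7 4.5
  endloop
 endfacet
 facet normal -0.688 0.686 0.238
  outer loop
   vertex 1.5 2.4 4.9
   vertex 2.3 4.0 2.6
   vertex 0.4 1.4 4.6
  endloop
 endfacet
 facet normal -0.641 0.717 0.276
  outer loop
   vertex 1.5 2.4 4.9
   vertex 3.9 4.7 4.5
   vertex 2.3 4.0 2.6
  endloop
 endfacet
 facet normal -0.966 0.125 -0.228
  outer loop
   vertex 1.2 2.3 1.7
   vertex 1.2 0.3 0.6
   vertex 0.4 1.4 4.6
  endloop
 endfacet
 facet normal -0.825 0.562 -0.053
  outer loop
   vertex 1.2 2.3 1.7
   vertex 0.4 1.4 4.6
   vertex 2.3 4.0 2.6
  endloop
 endfacet
 facet normal -0.028 0.482 -0.876
  outer loop
   vertex 1.2 2.3 1.7
   vertex 2.3 4.0 2.6
   vertex 1.2 0.3 0.6
  endloop
 endfacet
 facet normal 0.703 -0.445 -0.554
  outer loop
   vertex 3.0 1.9 1.6
   vertex 4.1 0.9 3.8
   vertex 1.2 0.3 0.6
  endloop
 endfacet
 facet normal 0.091 0.453 -0.887
  outer loop
   vertex 3.0 1.9 1.6
   vertex 1.2 0.3 0.6
   vertex 2.3 4.0 2.6
  endloop
 endfacet
 facet normal 0.994 0.069 -0.089
  outer loop
   vertex 3.9 2.5 2.8
   vertex 3.9 4.7 4.5
   vertex 4.1 0.9 3.8
  endloop
 endfacet
 facet normal 0.830 -0.217 -0.514
  outer loop
   vertex 3.9 2.5 2.8
   vertex 4.1 0.9 3.8
   vertex 3.0 1.9 1.6
  endloop
 endfacet
 facet normal 0.558 0.507 -0.657
  outer loop
   vertex 3.9 2.5 2.8
   vertex 2.3 4.0 2.6
   vertex 3.9 4.7 4.5
  endloop
 endfacet
 facet normal 0.553 0.501 -0.665
  outer loop
   vertex 3.9 2.5 2.8
   vertex 3.0 1.9 1.6
   vertex 2.3 4.0 2.6
  endloop
 endfacet
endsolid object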